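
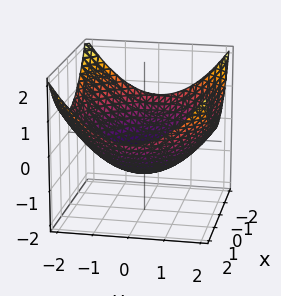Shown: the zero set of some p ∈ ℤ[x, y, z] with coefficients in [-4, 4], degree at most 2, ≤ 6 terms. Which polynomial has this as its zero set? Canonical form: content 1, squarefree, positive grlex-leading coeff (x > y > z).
First, degree: the shape is more complex than any degree-1 surface, so deg p = 2.
Then, symmetries: the surface is invariant under rotation about z: p = q(x² + y², z).
Next, checking where it meets the axes: a circular section at z = 0 has radius between 1 and 2; one z-axis crossing is at z = -1.
Finally, the integer polynomial consistent with all of this is the stated p.

x^2 + y^2 - 3*z - 3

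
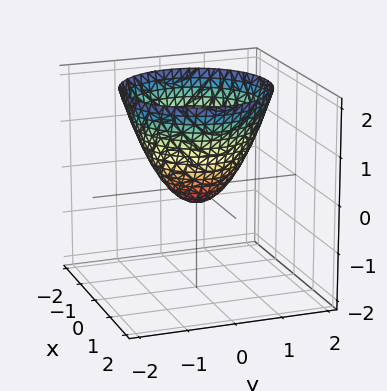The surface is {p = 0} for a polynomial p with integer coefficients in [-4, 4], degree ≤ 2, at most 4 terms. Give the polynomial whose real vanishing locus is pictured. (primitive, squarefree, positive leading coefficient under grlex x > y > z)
(a) The degree is 2 — no degree-1 surface has this shape.
(b) By symmetry, the surface is invariant under rotation about z: p = q(x² + y², z).
(c) Reading off the gridlines: a circular section at z = 2 has radius between 1 and 2.
(d) Fitting integer coefficients to these (and the overall shape) gives p.

3*x^2 + 3*y^2 - 3*z - 1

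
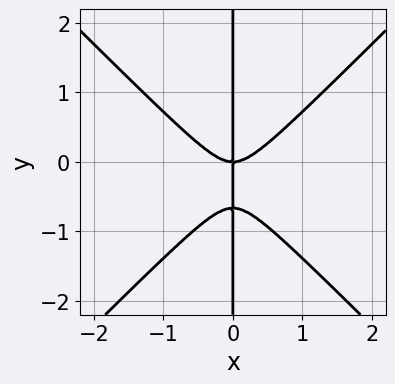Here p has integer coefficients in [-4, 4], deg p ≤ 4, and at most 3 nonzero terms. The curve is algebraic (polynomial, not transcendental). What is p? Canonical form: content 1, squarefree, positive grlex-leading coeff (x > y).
(a) Degree: a generic line meets the curve in up to 3 points, so deg p = 3.
(b) From the visible intercepts: every point of the y-axis in the box is on the curve; it crosses the x-axis at the gridline x = 0.
(c) Fitting integer coefficients to these (and the overall shape) gives p.

3*x^3 - 3*x*y^2 - 2*x*y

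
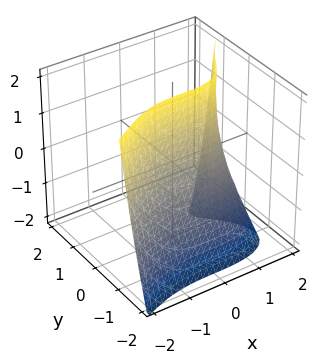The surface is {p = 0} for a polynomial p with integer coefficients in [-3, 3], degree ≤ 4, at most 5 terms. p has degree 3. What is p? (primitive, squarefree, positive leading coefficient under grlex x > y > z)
deg p = 3. A generic line meets the surface in up to 3 points.
Observable constraints: it misses every integer gridline on the z-axis.
Matching integer coefficients to the picture gives p.

x^3 - 3*y^3 + y^2*z - 2*y*z - 2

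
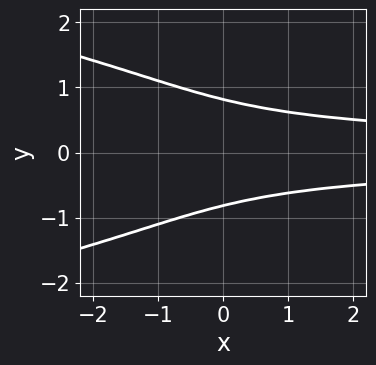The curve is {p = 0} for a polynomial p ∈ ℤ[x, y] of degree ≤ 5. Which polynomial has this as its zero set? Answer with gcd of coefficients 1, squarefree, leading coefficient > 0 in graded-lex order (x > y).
3*y^4 + 3*x*y^2 + y^2 - 2

1. deg p = 4. The shape is more complex than any degree-3 curve.
2. Symmetries: it's symmetric under y → −y, forcing even powers of y.
3. Against the integer gridlines: no x-intercept at any integer in the box.
4. Assembling these constraints gives the stated polynomial.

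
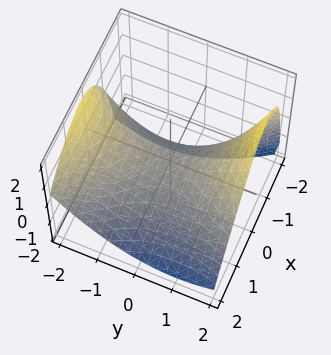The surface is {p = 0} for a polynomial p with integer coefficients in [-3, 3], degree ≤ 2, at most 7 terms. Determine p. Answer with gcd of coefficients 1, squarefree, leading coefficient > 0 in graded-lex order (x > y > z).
2*x^2 + x*y + x*z - y^2 + 3*z

First, degree: a generic line meets the surface in up to 2 points, so deg p = 2.
Next, against the integer gridlines: it meets the z-axis at z = 0 (among the integer gridlines); it meets the x-axis at x = 0 (among the integer gridlines).
Finally, fitting integer coefficients to these (and the overall shape) gives p.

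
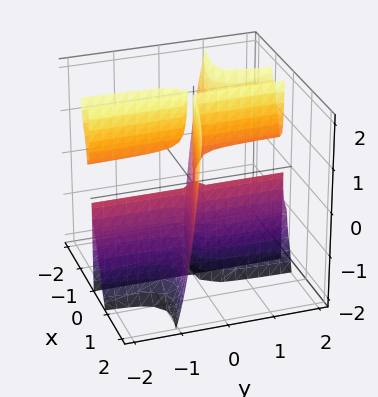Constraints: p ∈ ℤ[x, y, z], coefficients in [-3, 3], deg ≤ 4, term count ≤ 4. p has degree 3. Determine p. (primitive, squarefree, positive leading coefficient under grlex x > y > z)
x^3 + 3*x^2*y + x*y*z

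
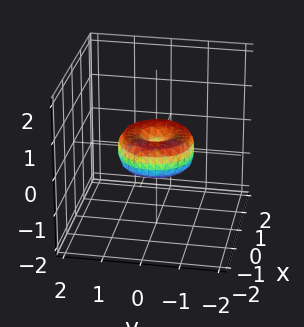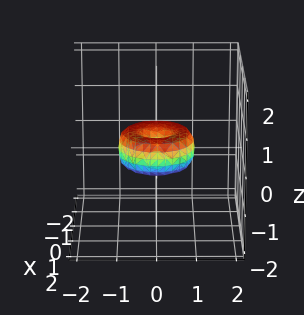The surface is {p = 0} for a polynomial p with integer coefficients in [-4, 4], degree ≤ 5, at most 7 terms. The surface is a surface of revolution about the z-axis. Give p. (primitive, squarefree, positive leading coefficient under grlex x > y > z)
x^4 + 2*x^2*y^2 + y^4 - x^2 - y^2 + z^2

1. The degree is 4 — the shape is more complex than any degree-3 surface.
2. Symmetries: every cross-section ⟂ z is a circle, so x, y appear only via x² + y².
3. From the visible intercepts: it crosses the z-axis at the gridline z = 0; the x-axis gridline crossings are at x ∈ {-1, 0, 1}; the y-axis gridline crossings are at y ∈ {-1, 0, 1}.
4. Fitting integer coefficients to these (and the overall shape) gives p.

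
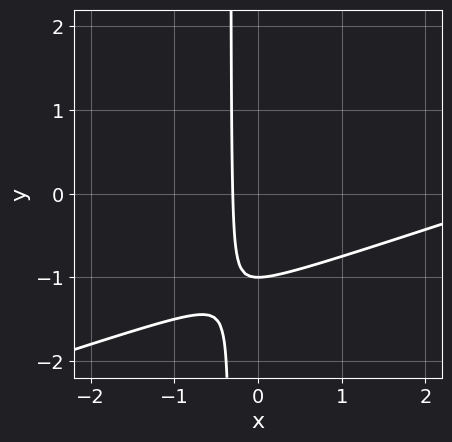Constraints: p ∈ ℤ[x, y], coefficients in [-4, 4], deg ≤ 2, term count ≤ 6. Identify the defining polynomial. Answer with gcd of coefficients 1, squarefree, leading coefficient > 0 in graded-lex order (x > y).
x^2 - 3*x*y - 3*x - y - 1

The degree is 2 — a generic line meets the curve in up to 2 points.
Observable constraints: it crosses the y-axis at the gridline y = -1.
Matching integer coefficients to the picture gives p.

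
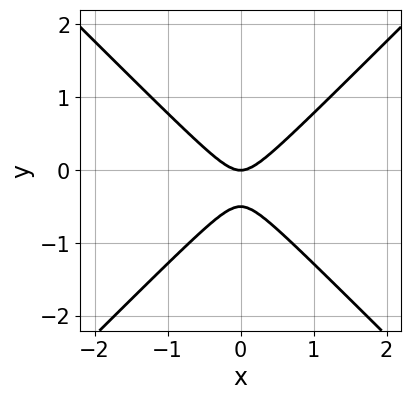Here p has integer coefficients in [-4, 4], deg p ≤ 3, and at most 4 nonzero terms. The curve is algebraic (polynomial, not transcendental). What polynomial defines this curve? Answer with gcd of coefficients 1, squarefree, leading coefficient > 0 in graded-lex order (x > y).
First, degree: the shape is more complex than any degree-1 curve, so deg p = 2.
Next, symmetries: mirror symmetry x ↦ −x ⇒ only even powers of x.
Next, from the visible intercepts: it meets the x-axis at x = 0 (among the integer gridlines); it crosses the y-axis at the gridline y = 0.
Finally, solving for integer coefficients yields p as stated.

2*x^2 - 2*y^2 - y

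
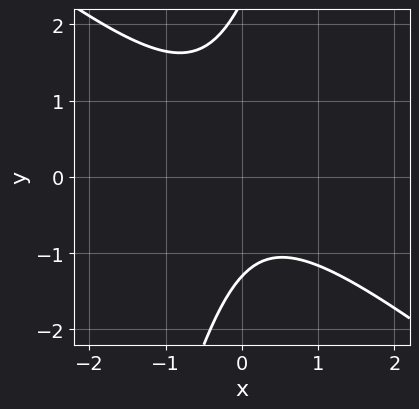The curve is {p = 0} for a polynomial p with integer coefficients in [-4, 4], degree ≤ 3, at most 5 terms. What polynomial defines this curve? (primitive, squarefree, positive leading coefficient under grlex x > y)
3*x^2 + 3*x*y - y^2 + y + 3

First, degree: no degree-1 curve has this shape, so deg p = 2.
Next, checking where it meets the axes: the curve avoids every integer x-axis point in the box.
Finally, assembling these constraints gives the stated polynomial.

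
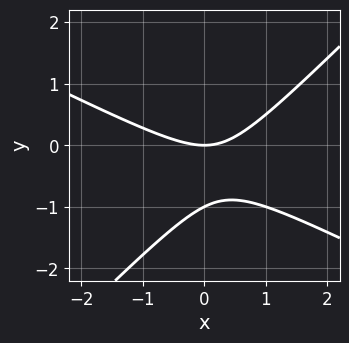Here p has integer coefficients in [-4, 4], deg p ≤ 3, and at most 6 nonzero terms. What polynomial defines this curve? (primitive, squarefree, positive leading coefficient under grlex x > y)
The degree is 2 — a generic line meets the curve in up to 2 points.
Observable constraints: it meets the x-axis at x = 0 (among the integer gridlines); the y-axis gridline crossings are at y ∈ {-1, 0}.
These observations pin down the coefficients.

x^2 + x*y - 2*y^2 - 2*y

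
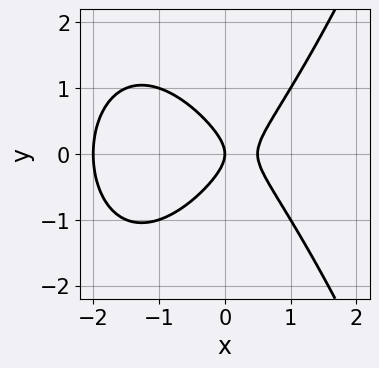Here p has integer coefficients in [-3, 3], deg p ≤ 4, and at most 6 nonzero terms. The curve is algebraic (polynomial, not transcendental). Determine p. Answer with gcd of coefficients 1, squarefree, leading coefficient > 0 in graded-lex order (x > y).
2*x^3 + 3*x^2 - 3*y^2 - 2*x

(a) The degree is 3 — a generic line meets the curve in up to 3 points.
(b) Symmetries: mirror symmetry y ↦ −y ⇒ only even powers of y.
(c) From the axis intercepts and sections: one y-axis crossing is at y = 0; among the integer gridlines, it crosses the x-axis at x ∈ {-2, 0}.
(d) Matching integer coefficients to the picture gives p.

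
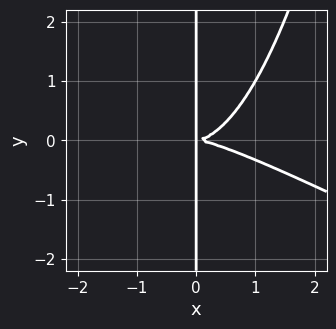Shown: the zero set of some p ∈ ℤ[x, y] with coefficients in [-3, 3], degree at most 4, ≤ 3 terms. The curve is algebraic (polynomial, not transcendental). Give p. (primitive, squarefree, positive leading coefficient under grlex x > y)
(a) deg p = 4.
(b) Against the integer gridlines: the visible y-axis segment lies entirely on the curve.
(c) Fitting integer coefficients to these (and the overall shape) gives p.

x^4 + 2*x^3*y - 3*x*y^2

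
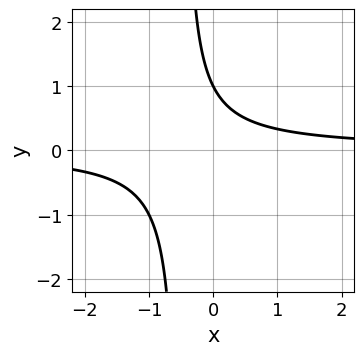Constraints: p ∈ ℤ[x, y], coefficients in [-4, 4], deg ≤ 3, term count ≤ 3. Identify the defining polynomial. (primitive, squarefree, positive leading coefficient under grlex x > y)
(a) The degree is 2 — a generic line meets the curve in up to 2 points.
(b) From the visible intercepts: it crosses the y-axis at the gridline y = 1; it misses every integer gridline on the x-axis.
(c) Putting this together gives p.

2*x*y + y - 1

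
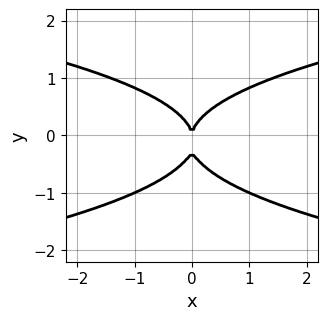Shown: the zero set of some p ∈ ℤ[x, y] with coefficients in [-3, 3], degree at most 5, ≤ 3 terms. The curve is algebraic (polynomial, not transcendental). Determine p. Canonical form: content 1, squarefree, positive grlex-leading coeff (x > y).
1. deg p = 4. A generic line meets the curve in up to 4 points.
2. Symmetries: it's symmetric under x → −x, forcing even powers of x.
3. From the visible intercepts: it crosses the x-axis at the gridline x = 0; one y-axis crossing is at y = 0.
4. Assembling these constraints gives the stated polynomial.

3*y^4 + y^3 - 2*x^2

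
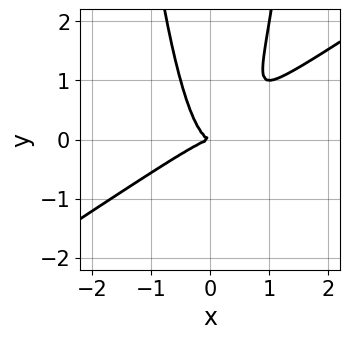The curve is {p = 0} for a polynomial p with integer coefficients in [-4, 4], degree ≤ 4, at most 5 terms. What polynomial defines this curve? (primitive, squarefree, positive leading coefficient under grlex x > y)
2*x^3 - 3*x^2*y + y^2

(a) deg p = 3. No degree-2 curve has this shape.
(b) Reading off the gridlines: it crosses the y-axis at the gridline y = 0; one x-axis crossing is at x = 0.
(c) These observations pin down the coefficients.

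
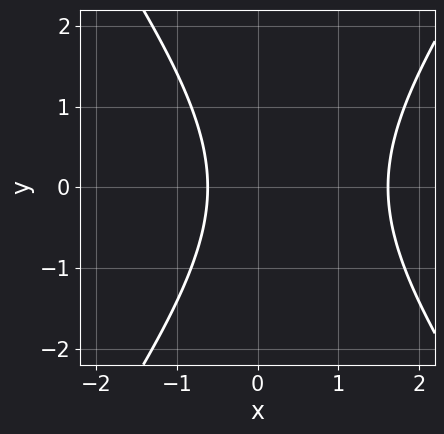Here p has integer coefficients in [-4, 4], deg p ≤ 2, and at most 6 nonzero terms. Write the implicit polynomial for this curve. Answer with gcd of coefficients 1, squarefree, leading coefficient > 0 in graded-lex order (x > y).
2*x^2 - y^2 - 2*x - 2

First, deg p = 2. A generic line meets the curve in up to 2 points.
Next, symmetries: mirror symmetry y ↦ −y ⇒ only even powers of y.
Then, against the integer gridlines: it misses every integer gridline on the y-axis.
Finally, putting this together gives p.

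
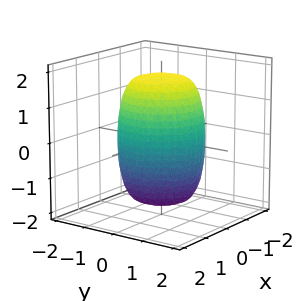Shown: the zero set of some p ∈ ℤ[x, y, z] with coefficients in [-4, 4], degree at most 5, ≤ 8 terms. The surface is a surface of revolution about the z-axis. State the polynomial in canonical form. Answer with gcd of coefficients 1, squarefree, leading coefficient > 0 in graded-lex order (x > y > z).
2*x^4 + 4*x^2*y^2 + 2*y^4 - x^2 - y^2 + z^2 - 3

1. deg p = 4. No degree-3 surface has this shape.
2. Symmetries: rotational symmetry about the z-axis ⇒ p depends on x, y only through x² + y².
3. Reading off the gridlines: a circular section at z = 0 has radius between 1 and 2.
4. These observations pin down the coefficients.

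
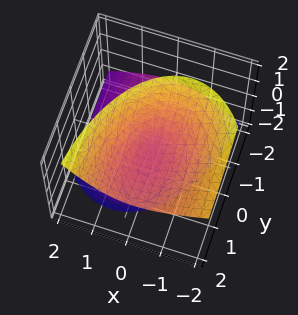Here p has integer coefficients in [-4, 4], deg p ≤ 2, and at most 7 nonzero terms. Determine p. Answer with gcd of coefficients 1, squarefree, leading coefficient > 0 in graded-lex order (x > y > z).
3*x^2 + 2*x*z + y^2 - 3*y*z - 2*z^2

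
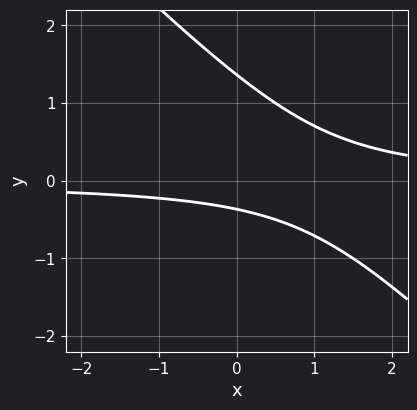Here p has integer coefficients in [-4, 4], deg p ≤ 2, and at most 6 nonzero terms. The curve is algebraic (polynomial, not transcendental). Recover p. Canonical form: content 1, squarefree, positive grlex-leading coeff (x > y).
2*x*y + 2*y^2 - 2*y - 1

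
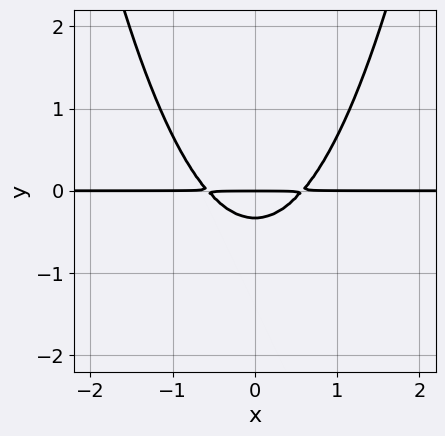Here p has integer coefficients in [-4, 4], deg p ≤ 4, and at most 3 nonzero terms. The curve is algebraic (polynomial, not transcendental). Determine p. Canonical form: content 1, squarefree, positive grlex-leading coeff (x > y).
3*x^2*y - 3*y^2 - y

(a) The degree is 3 — the shape is more complex than any degree-2 curve.
(b) Symmetries: it's symmetric under x → −x, forcing even powers of x.
(c) Against the integer gridlines: the visible x-axis segment lies entirely on the curve; it crosses the y-axis at the gridline y = 0.
(d) Together with the visible shape, these determine p as stated.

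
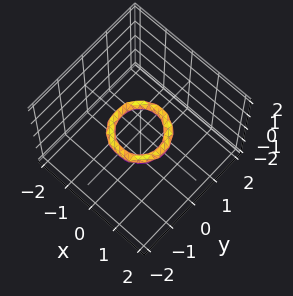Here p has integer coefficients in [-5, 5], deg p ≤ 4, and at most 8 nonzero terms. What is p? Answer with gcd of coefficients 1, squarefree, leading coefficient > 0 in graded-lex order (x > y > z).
2*x^4 + 4*x^2*y^2 + 2*y^4 - 3*x^2 - 3*y^2 + 3*z^2 + 1

Degree: a generic line meets the surface in up to 4 points, so deg p = 4.
Symmetry: every cross-section ⟂ z is a circle, so x, y appear only via x² + y².
Against the integer gridlines: a circular section at z = 0 has radius between 0 and 1; the x-axis gridline crossings are at x ∈ {-1, 1}.
Fitting integer coefficients to these (and the overall shape) gives p. Check: (0, 1, 0) on the y-axis lies on the surface, and p(0, 1, 0) = 0. ✓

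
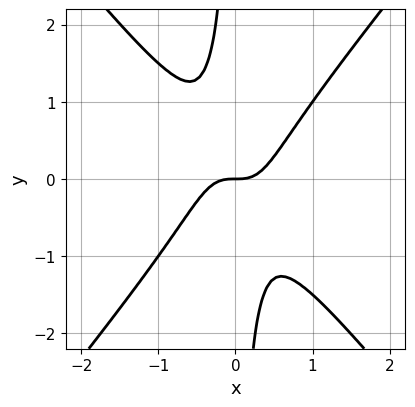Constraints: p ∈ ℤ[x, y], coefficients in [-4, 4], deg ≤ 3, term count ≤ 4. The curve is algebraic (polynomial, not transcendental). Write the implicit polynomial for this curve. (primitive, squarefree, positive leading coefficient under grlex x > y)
3*x^3 - 2*x*y^2 - y

1. deg p = 3. The shape is more complex than any degree-2 curve.
2. From the axis intercepts and sections: one x-axis crossing is at x = 0; it meets the y-axis at y = 0 (among the integer gridlines).
3. Solving for integer coefficients yields p as stated.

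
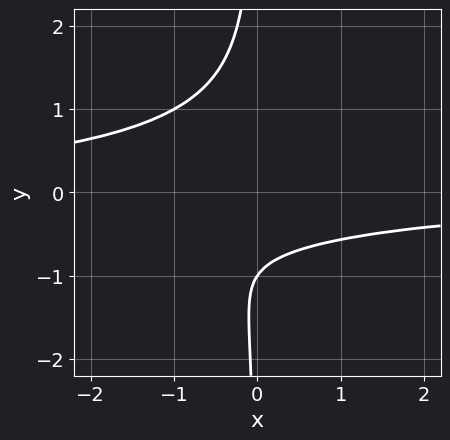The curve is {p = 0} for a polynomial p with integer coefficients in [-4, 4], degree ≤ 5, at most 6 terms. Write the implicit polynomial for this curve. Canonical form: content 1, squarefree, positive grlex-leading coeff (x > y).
x^2*y^2 - 3*x*y^3 - 2*y - 2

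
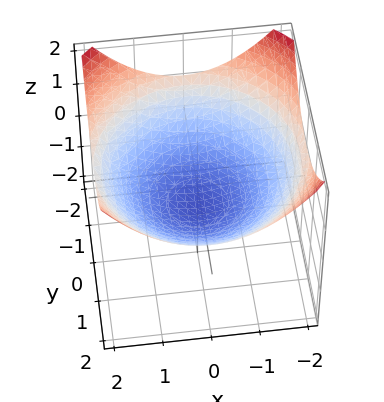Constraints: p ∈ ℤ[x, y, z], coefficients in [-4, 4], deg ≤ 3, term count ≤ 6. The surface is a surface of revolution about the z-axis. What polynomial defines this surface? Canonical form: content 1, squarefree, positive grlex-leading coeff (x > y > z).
(a) The degree is 2 — a generic line meets the surface in up to 2 points.
(b) Symmetries: rotational symmetry about the z-axis ⇒ p depends on x, y only through x² + y².
(c) Against the integer gridlines: a circular section at z = 0 has radius between 1 and 2.
(d) Putting this together gives p.

x^2 + y^2 - 3*z - 2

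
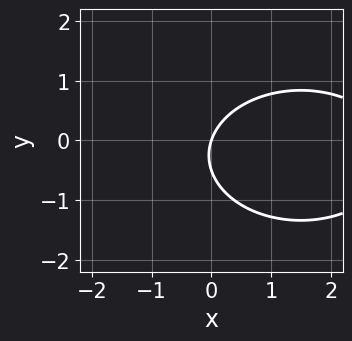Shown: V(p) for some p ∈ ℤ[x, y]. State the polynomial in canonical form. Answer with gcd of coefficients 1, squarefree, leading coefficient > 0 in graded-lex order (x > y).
x^2 + 2*y^2 - 3*x + y

1. deg p = 2. No degree-1 curve has this shape.
2. Against the integer gridlines: it crosses the x-axis at the gridline x = 0; it meets the y-axis at y = 0 (among the integer gridlines).
3. Together with the visible shape, these determine p as stated.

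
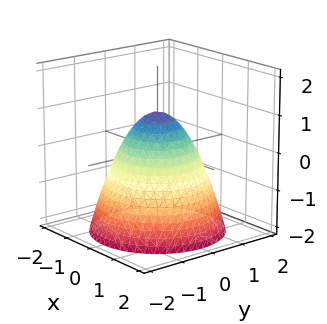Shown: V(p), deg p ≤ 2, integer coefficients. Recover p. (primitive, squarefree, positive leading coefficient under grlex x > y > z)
1. deg p = 2. No degree-1 surface has this shape.
2. Symmetry: the surface is invariant under rotation about z: p = q(x² + y², z).
3. Reading off the gridlines: a circular section at z = -2 has radius between 1 and 2; among the integer gridlines, it crosses the y-axis at y ∈ {-1, 1}; among the integer gridlines, it crosses the x-axis at x ∈ {-1, 1}.
4. Solving for integer coefficients yields p as stated. Check: (0, 0, 1) on the z-axis lies on the surface, and p(0, 0, 1) = 0. ✓

x^2 + y^2 + z - 1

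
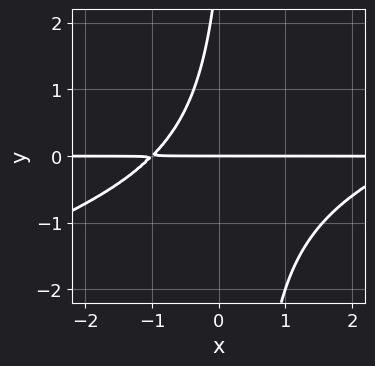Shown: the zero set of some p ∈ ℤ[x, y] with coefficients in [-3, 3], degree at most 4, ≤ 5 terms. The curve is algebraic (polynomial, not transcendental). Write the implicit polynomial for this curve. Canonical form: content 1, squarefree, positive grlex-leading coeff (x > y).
The degree is 3 — no degree-2 curve has this shape.
Reading off the gridlines: it meets the y-axis at y = 0 (among the integer gridlines); every point of the x-axis in the box is on the curve.
These observations pin down the coefficients.

x^2*y - 3*x*y^2 - 2*x*y + y^2 - 3*y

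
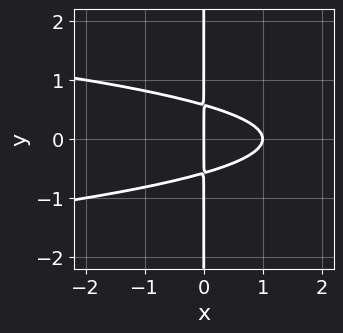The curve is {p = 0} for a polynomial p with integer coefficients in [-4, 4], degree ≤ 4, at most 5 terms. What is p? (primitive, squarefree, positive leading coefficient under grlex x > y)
3*x*y^2 + x^2 - x

1. The degree is 3 — a generic line meets the curve in up to 3 points.
2. Symmetries: the y ↦ −y reflection is a symmetry, so y appears only in even powers.
3. Against the integer gridlines: the visible y-axis segment lies entirely on the curve; the x-axis gridline crossings are at x ∈ {0, 1}.
4. Putting this together gives p.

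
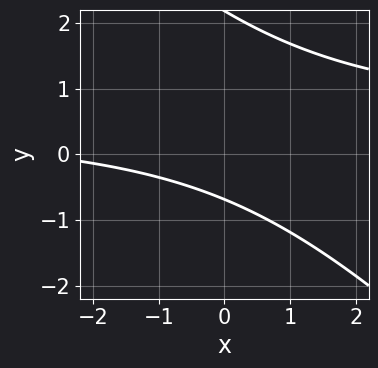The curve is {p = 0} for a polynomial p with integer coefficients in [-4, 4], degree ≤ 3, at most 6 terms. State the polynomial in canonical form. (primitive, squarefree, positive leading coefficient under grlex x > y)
2*x*y + 2*y^2 - x - 3*y - 3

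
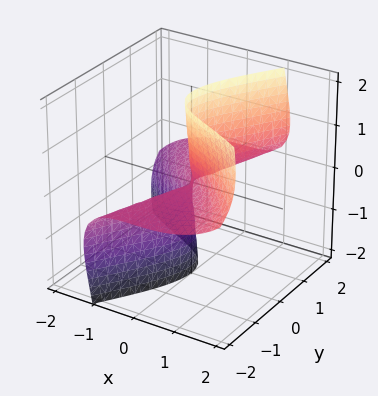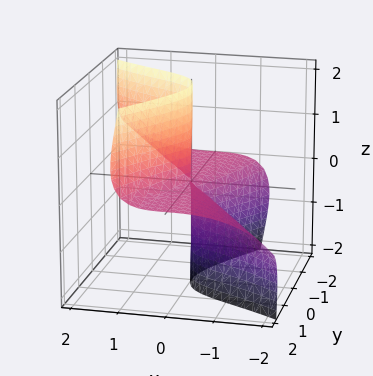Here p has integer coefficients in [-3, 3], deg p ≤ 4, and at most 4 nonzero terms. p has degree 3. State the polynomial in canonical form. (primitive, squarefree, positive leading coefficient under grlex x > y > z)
x^3 + 2*x*y*z + 2*x*z^2 - 2*y^2*z

(a) Degree: no degree-2 surface has this shape, so deg p = 3.
(b) From the axis intercepts and sections: the visible y-axis segment lies entirely on the surface; it meets the x-axis at x = 0 (among the integer gridlines); the visible z-axis segment lies entirely on the surface.
(c) Assembling these constraints gives the stated polynomial.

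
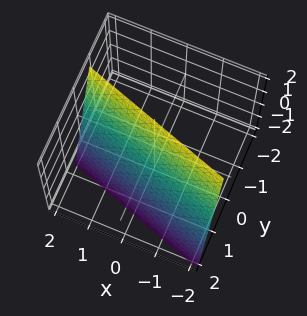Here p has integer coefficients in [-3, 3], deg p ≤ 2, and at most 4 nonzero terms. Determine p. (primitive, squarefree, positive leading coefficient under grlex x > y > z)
x + 3*y + z - 2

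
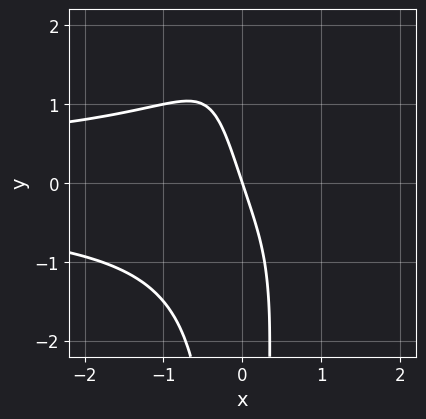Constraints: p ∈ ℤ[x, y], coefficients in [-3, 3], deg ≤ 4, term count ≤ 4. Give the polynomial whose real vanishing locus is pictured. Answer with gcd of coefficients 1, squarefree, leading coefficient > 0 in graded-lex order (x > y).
First, deg p = 4. No degree-3 curve has this shape.
Then, from the visible intercepts: it meets the x-axis at x = 0 (among the integer gridlines); it meets the y-axis at y = 0 (among the integer gridlines).
Finally, putting this together gives p.

2*x^2*y^2 + 3*x + y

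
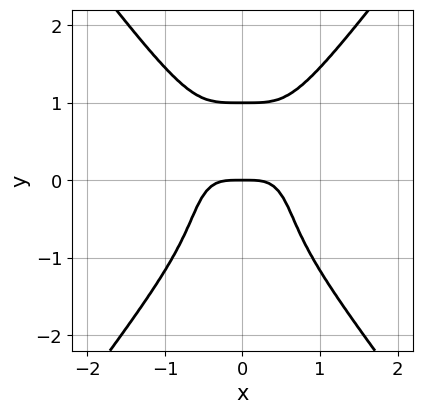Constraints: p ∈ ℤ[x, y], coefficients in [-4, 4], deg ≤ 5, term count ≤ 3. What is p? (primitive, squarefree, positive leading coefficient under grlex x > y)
(a) The degree is 4 — no degree-3 curve has this shape.
(b) Symmetries: mirror symmetry x ↦ −x ⇒ only even powers of x.
(c) From the axis intercepts and sections: it crosses the x-axis at the gridline x = 0; the y-axis gridline crossings are at y ∈ {0, 1}.
(d) Fitting integer coefficients to these (and the overall shape) gives p.

3*x^4 - y^4 + y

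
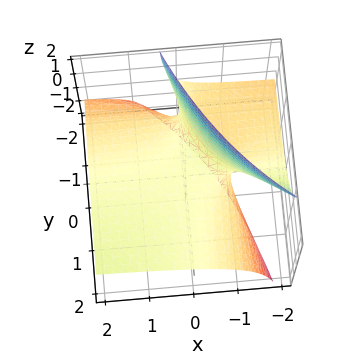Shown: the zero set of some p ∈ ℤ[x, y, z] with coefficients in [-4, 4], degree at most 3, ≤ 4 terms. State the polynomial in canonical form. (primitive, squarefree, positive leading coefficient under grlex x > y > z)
(a) deg p = 2. The shape is more complex than any degree-1 surface.
(b) From the axis intercepts and sections: every point of the y-axis in the box is on the surface; it meets the z-axis at z = 0 (among the integer gridlines); the visible x-axis segment lies entirely on the surface.
(c) Solving for integer coefficients yields p as stated.

x*y - 3*x*z - 2*y*z - 3*z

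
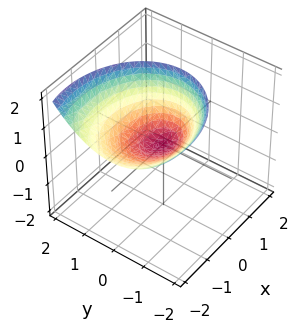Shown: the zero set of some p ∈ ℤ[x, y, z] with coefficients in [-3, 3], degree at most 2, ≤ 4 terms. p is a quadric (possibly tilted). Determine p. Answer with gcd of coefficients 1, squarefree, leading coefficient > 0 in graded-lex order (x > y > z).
2*x^2 + 3*x*z + 3*y^2 - 3*z

(a) Degree: no degree-1 surface has this shape, so deg p = 2.
(b) Against the integer gridlines: it crosses the x-axis at the gridline x = 0; one z-axis crossing is at z = 0; one y-axis crossing is at y = 0.
(c) Matching integer coefficients to the picture gives p.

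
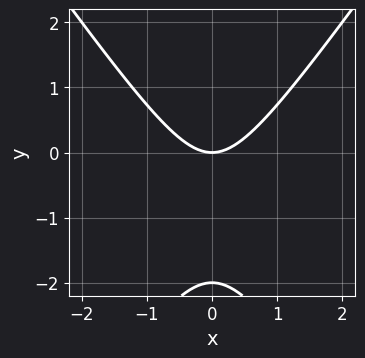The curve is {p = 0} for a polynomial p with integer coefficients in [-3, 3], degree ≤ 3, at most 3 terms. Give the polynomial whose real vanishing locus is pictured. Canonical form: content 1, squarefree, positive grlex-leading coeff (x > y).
2*x^2 - y^2 - 2*y

(a) The degree is 2 — the shape is more complex than any degree-1 curve.
(b) Symmetries: mirror symmetry x ↦ −x ⇒ only even powers of x.
(c) Observable constraints: it meets the x-axis at x = 0 (among the integer gridlines); the y-axis gridline crossings are at y ∈ {-2, 0}.
(d) Together with the visible shape, these determine p as stated.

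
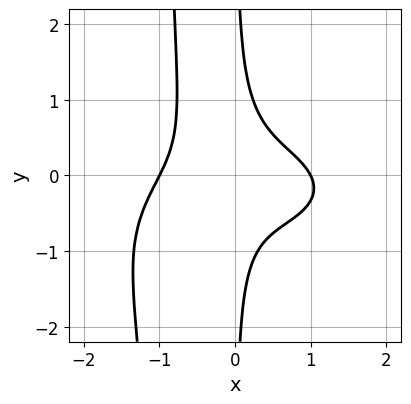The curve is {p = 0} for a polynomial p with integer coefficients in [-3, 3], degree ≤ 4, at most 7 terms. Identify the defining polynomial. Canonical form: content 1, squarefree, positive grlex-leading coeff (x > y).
First, degree: no degree-3 curve has this shape, so deg p = 4.
Next, checking where it meets the axes: the x-axis gridline crossings are at x ∈ {-1, 1}; no y-intercept at any integer in the box.
Finally, together with the visible shape, these determine p as stated.

x^4 + 3*x^2*y^2 + 2*x^2*y + 3*x*y^2 - 1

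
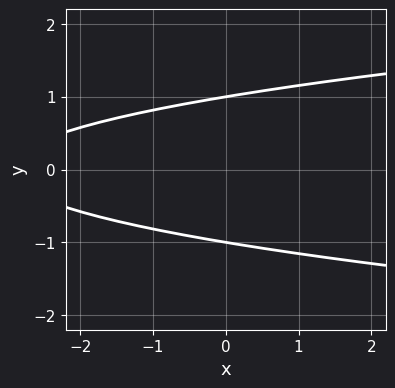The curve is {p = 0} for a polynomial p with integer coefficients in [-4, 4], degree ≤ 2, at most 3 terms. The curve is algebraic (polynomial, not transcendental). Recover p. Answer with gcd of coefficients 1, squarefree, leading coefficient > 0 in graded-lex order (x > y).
3*y^2 - x - 3

(a) The degree is 2 — a generic line meets the curve in up to 2 points.
(b) Symmetries: mirror symmetry y ↦ −y ⇒ only even powers of y.
(c) Against the integer gridlines: among the integer gridlines, it crosses the y-axis at y ∈ {-1, 1}; no x-intercept at any integer in the box.
(d) Solving for integer coefficients yields p as stated.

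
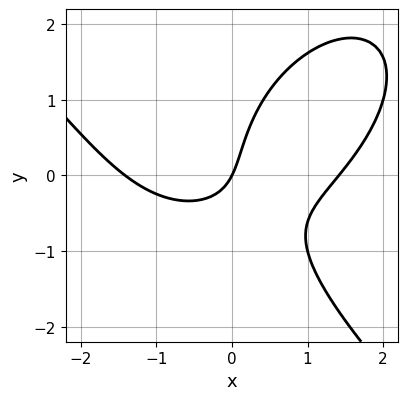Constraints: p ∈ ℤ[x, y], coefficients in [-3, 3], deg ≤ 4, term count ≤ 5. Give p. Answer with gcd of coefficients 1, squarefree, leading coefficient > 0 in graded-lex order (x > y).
x^3 + y^3 - 3*x*y - 2*x + y

The degree is 3 — a generic line meets the curve in up to 3 points.
From the visible intercepts: it crosses the y-axis at the gridline y = 0; one x-axis crossing is at x = 0.
Together with the visible shape, these determine p as stated.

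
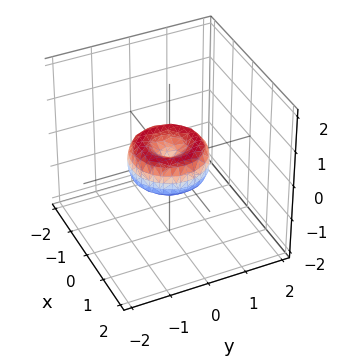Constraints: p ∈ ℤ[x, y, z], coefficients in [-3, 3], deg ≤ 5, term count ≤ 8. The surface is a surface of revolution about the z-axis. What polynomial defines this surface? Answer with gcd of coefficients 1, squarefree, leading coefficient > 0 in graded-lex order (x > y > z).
x^4 + 2*x^2*y^2 + y^4 - x^2 - y^2 + z^2

1. deg p = 4.
2. Symmetries: rotational symmetry about the z-axis ⇒ p depends on x, y only through x² + y².
3. Checking where it meets the axes: the y-axis gridline crossings are at y ∈ {-1, 0, 1}; among the integer gridlines, it crosses the x-axis at x ∈ {-1, 0, 1}; one z-axis crossing is at z = 0.
4. Assembling these constraints gives the stated polynomial.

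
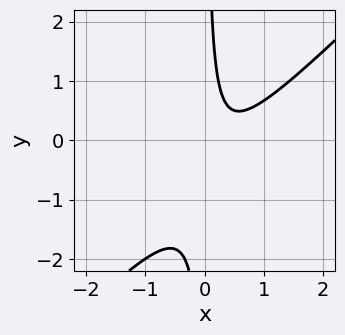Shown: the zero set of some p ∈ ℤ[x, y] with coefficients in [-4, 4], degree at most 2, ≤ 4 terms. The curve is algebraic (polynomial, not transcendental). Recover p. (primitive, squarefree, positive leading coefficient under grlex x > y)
3*x^2 - 3*x*y - 2*x + 1

Degree: the shape is more complex than any degree-1 curve, so deg p = 2.
From the axis intercepts and sections: it misses every integer gridline on the x-axis; it misses every integer gridline on the y-axis.
Together with the visible shape, these determine p as stated.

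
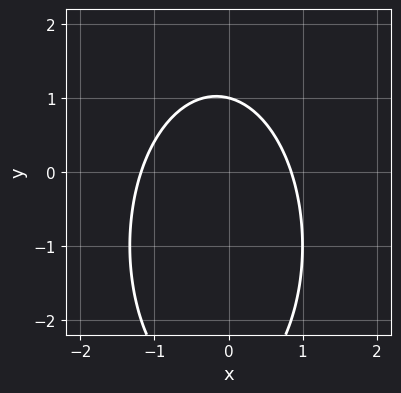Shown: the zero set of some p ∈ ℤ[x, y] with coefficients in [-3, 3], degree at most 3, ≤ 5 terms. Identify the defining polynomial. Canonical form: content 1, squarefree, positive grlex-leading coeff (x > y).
3*x^2 + y^2 + x + 2*y - 3

Degree: a generic line meets the curve in up to 2 points, so deg p = 2.
Observable constraints: it crosses the y-axis at the gridline y = 1.
The integer polynomial consistent with all of this is the stated p.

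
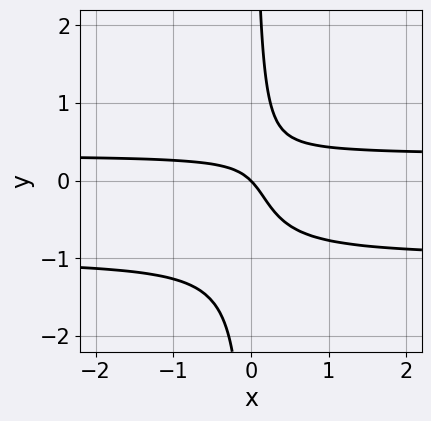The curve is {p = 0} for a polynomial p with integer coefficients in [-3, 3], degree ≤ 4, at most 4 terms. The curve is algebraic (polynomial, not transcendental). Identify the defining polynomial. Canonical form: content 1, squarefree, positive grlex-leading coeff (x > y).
3*x*y^2 + 2*x*y - x - y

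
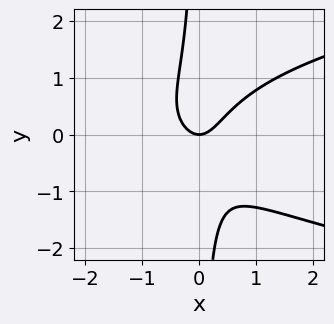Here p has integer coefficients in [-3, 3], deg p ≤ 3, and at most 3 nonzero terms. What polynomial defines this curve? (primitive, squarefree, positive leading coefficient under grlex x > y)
2*x*y^2 - 2*x^2 + y

The degree is 3 — the shape is more complex than any degree-2 curve.
Observable constraints: it crosses the x-axis at the gridline x = 0; it meets the y-axis at y = 0 (among the integer gridlines).
Assembling these constraints gives the stated polynomial.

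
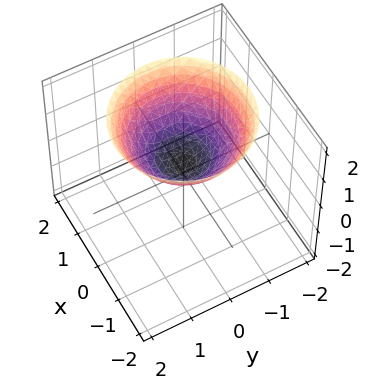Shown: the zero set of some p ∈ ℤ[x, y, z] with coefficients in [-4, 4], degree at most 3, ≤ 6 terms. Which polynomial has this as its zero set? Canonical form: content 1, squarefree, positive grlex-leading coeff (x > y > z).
The degree is 2 — a generic line meets the surface in up to 2 points.
Symmetries: rotational symmetry about the z-axis ⇒ p depends on x, y only through x² + y².
From the axis intercepts and sections: the surface avoids every integer x-axis point in the box; a circular section at z = 1 has radius exactly 1; the surface avoids every integer y-axis point in the box.
Together with the visible shape, these determine p as stated.

2*x^2 + 2*y^2 - 3*z + 1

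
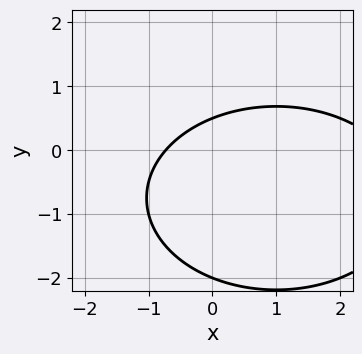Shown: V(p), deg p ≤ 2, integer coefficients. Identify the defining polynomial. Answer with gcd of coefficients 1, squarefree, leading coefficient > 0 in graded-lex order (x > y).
First, deg p = 2. No degree-1 curve has this shape.
Next, from the axis intercepts and sections: it crosses the y-axis at the gridline y = -2.
Finally, putting this together gives p.

x^2 + 2*y^2 - 2*x + 3*y - 2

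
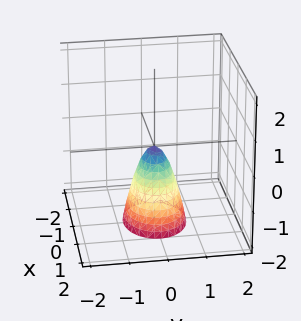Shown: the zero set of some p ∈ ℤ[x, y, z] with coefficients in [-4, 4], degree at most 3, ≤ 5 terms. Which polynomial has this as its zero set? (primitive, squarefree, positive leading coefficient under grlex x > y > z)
1. Degree: a single bowl opening along one axis; a quadric, so deg p = 2.
2. Symmetries: it's symmetric under y → −y, forcing even powers of y; mirror symmetry x ↦ −x ⇒ only even powers of x.
3. Against the integer gridlines: one z-axis crossing is at z = 0; one x-axis crossing is at x = 0.
4. These observations pin down the coefficients.

2*x^2 + 3*y^2 + z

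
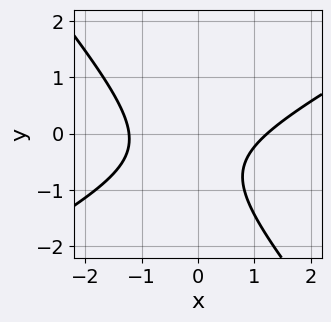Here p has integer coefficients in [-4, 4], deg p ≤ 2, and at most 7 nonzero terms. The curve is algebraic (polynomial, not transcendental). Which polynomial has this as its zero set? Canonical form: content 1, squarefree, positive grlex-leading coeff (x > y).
2*x^2 - 2*x*y - 3*y^2 - 3*y - 3

(a) The degree is 2 — no degree-1 curve has this shape.
(b) From the axis intercepts and sections: no y-intercept at any integer in the box.
(c) Solving for integer coefficients yields p as stated.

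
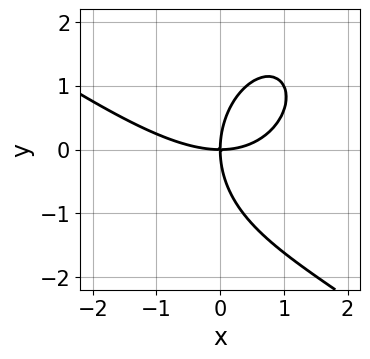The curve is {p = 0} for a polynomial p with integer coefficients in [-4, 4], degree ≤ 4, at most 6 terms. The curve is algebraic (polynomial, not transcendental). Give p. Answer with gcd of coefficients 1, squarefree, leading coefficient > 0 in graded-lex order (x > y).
(a) The degree is 3 — no degree-2 curve has this shape.
(b) Observable constraints: it meets the x-axis at x = 0 (among the integer gridlines); it crosses the y-axis at the gridline y = 0.
(c) These observations pin down the coefficients.

x^3 + x^2*y + y^3 - 3*x*y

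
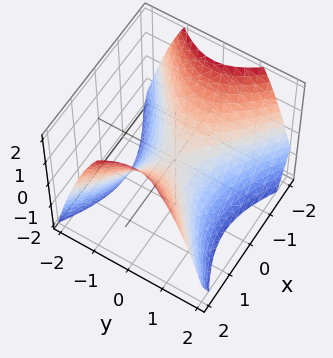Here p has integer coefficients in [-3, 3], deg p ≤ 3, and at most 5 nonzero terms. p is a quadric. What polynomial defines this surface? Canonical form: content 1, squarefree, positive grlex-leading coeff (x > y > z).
1. deg p = 2. A hyperbolic paraboloid; a quadric.
2. Symmetries: the y ↦ −y reflection is a symmetry, so y appears only in even powers; mirror symmetry x ↦ −x ⇒ only even powers of x.
3. From the visible intercepts: it meets the z-axis at z = 0 (among the integer gridlines); it crosses the y-axis at the gridline y = 0; it meets the x-axis at x = 0 (among the integer gridlines).
4. Assembling these constraints gives the stated polynomial.

2*x^2 - 3*y^2 - 3*z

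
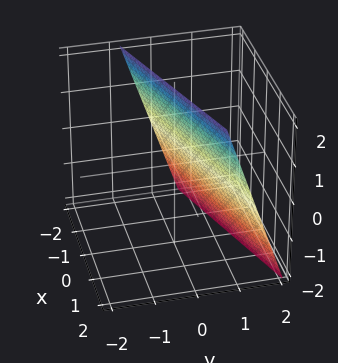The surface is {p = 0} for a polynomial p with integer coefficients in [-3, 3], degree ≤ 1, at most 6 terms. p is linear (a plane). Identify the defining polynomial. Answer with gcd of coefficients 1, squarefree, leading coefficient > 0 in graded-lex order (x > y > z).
deg p = 1. The surface is flat (a plane).
Observable constraints: one x-axis crossing is at x = -2; it meets the z-axis at z = 2 (among the integer gridlines).
Together with the visible shape, these determine p as stated.

x - 3*y - z + 2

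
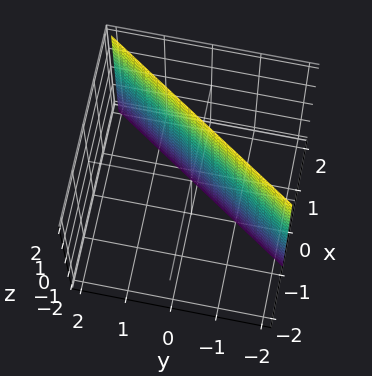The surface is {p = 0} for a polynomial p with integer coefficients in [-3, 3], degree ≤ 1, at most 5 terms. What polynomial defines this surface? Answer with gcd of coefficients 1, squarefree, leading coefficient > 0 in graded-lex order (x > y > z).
(a) deg p = 1. Every cross-section is a straight line — this is a plane.
(b) Reading off the gridlines: it meets the y-axis at y = -1 (among the integer gridlines); the surface avoids every integer z-axis point in the box.
(c) Fitting integer coefficients to these (and the overall shape) gives p.

3*x - 2*y - 2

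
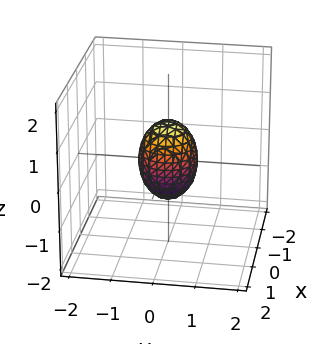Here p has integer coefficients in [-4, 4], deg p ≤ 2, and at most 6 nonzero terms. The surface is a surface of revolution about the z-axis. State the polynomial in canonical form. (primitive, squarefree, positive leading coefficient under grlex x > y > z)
1. Degree: a generic line meets the surface in up to 2 points, so deg p = 2.
2. By symmetry, every cross-section ⟂ z is a circle, so x, y appear only via x² + y².
3. Checking where it meets the axes: among the integer gridlines, it crosses the z-axis at z ∈ {-1, 1}; a circular section at z = 0 has radius between 0 and 1.
4. Matching integer coefficients to the picture gives p.

2*x^2 + 2*y^2 + z^2 - 1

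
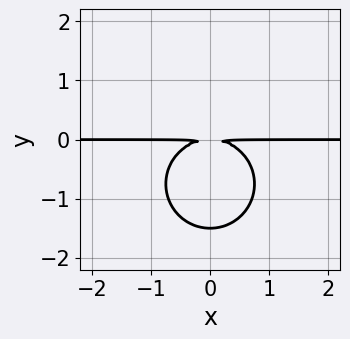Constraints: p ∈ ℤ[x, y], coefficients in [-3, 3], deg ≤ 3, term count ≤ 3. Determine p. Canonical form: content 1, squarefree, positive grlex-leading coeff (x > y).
2*x^2*y + 2*y^3 + 3*y^2

The degree is 3 — a generic line meets the curve in up to 3 points.
Symmetries: mirror symmetry x ↦ −x ⇒ only even powers of x.
Observable constraints: the visible x-axis segment lies entirely on the curve.
Matching integer coefficients to the picture gives p.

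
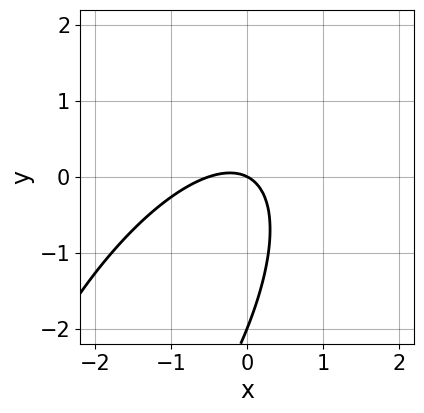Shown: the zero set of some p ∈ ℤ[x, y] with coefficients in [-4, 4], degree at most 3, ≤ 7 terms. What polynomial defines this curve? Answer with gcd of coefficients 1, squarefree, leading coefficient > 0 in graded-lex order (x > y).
First, the degree is 2 — a generic line meets the curve in up to 2 points.
Next, checking where it meets the axes: it meets the x-axis at x = 0 (among the integer gridlines); among the integer gridlines, it crosses the y-axis at y ∈ {-2, 0}.
Finally, putting this together gives p.

2*x^2 - 2*x*y + y^2 + x + 2*y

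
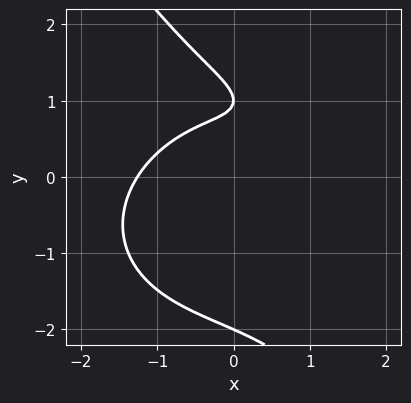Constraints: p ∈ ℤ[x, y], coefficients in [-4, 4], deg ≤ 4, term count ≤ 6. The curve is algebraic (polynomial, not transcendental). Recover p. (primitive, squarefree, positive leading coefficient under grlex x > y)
First, deg p = 3. A generic line meets the curve in up to 3 points.
Then, from the visible intercepts: the y-axis gridline crossings are at y ∈ {-2, 1}.
Finally, matching integer coefficients to the picture gives p.

x^3 + x*y^2 + y^3 - 3*y + 2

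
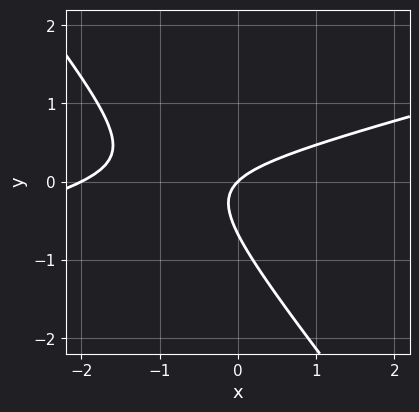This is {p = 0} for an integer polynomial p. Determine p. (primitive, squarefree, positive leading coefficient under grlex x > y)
First, degree: no degree-1 curve has this shape, so deg p = 2.
Next, reading off the gridlines: it meets the y-axis at y = 0 (among the integer gridlines); among the integer gridlines, it crosses the x-axis at x ∈ {-2, 0}.
Finally, putting this together gives p.

x^2 - 3*x*y - 3*y^2 + 2*x - 2*y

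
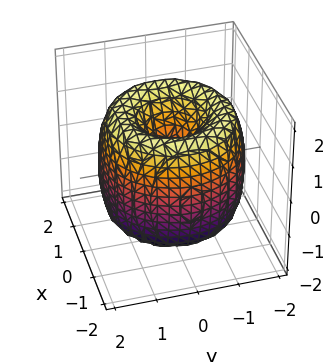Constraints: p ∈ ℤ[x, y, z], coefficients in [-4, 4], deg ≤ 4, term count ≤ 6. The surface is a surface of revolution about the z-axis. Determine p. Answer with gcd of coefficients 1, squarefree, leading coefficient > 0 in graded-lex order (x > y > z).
x^4 + 2*x^2*y^2 + y^4 - 3*x^2 - 3*y^2 + z^2

Degree: no degree-3 surface has this shape, so deg p = 4.
Symmetry: every cross-section ⟂ z is a circle, so x, y appear only via x² + y².
Checking where it meets the axes: it meets the z-axis at z = 0 (among the integer gridlines); it crosses the x-axis at the gridline x = 0; a circular section at z = 0 has radius between 1 and 2.
These observations pin down the coefficients.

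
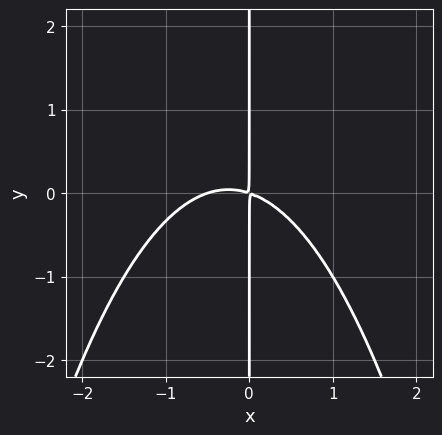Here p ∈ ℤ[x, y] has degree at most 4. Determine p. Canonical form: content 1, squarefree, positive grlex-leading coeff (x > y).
2*x^3 + x^2 + 3*x*y

(a) deg p = 3. No degree-2 curve has this shape.
(b) Checking where it meets the axes: the visible y-axis segment lies entirely on the curve.
(c) The integer polynomial consistent with all of this is the stated p.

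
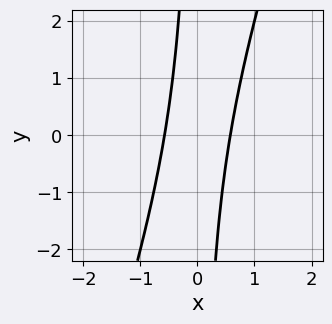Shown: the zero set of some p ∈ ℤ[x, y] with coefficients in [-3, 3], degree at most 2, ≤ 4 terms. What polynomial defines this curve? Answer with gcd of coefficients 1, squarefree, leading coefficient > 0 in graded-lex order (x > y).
3*x^2 - x*y - 1

The degree is 2 — no degree-1 curve has this shape.
From the axis intercepts and sections: it misses every integer gridline on the y-axis.
The integer polynomial consistent with all of this is the stated p.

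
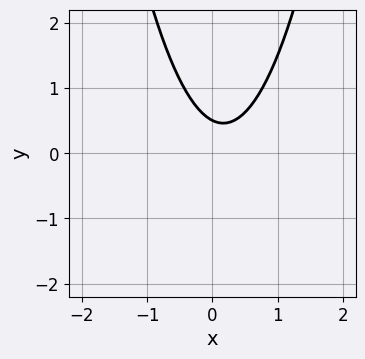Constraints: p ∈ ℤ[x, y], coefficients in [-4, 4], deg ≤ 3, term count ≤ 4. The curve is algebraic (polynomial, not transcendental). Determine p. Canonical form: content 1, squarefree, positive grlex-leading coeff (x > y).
First, the degree is 2 — no degree-1 curve has this shape.
Then, against the integer gridlines: the curve avoids every integer x-axis point in the box.
Finally, solving for integer coefficients yields p as stated.

3*x^2 - x - 2*y + 1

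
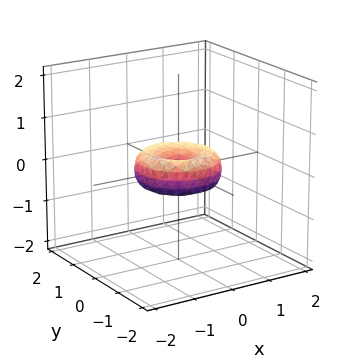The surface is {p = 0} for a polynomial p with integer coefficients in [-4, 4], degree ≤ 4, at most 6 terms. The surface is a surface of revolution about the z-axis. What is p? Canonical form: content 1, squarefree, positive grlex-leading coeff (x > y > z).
2*x^4 + 4*x^2*y^2 + 2*y^4 - 2*x^2 - 2*y^2 + 3*z^2

Degree: a generic line meets the surface in up to 4 points, so deg p = 4.
Symmetries: rotational symmetry about the z-axis ⇒ p depends on x, y only through x² + y².
From the visible intercepts: among the integer gridlines, it crosses the y-axis at y ∈ {-1, 0, 1}; the x-axis gridline crossings are at x ∈ {-1, 0, 1}; it meets the z-axis at z = 0 (among the integer gridlines); a circular section at z = 0 has radius exactly 1.
Putting this together gives p.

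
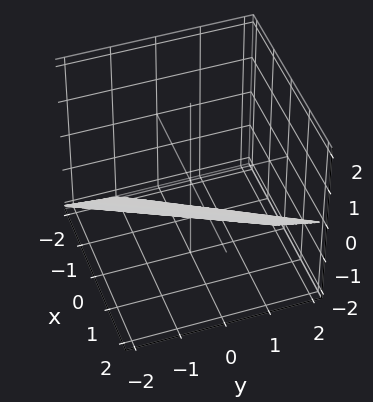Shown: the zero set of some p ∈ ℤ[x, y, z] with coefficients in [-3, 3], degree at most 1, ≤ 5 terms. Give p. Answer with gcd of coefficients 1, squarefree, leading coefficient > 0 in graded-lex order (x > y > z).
2*x - y - 2*z - 2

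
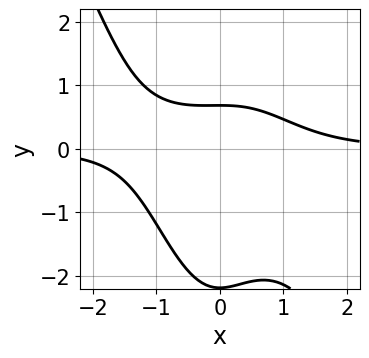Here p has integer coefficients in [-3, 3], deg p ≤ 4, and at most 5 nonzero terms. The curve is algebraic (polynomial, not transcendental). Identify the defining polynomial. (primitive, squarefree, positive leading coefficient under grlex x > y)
1. Degree: no degree-3 curve has this shape, so deg p = 4.
2. Checking where it meets the axes: no x-intercept at any integer in the box.
3. Matching integer coefficients to the picture gives p.

2*x^3*y + x^2*y^2 + 2*y^2 + 3*y - 3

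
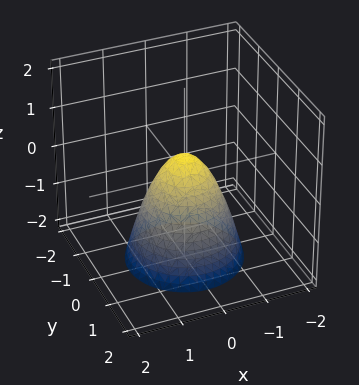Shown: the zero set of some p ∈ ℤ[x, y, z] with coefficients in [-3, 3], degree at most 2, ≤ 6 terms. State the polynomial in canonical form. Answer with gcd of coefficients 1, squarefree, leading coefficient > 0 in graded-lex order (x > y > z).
3*x^2 + 3*y^2 + 2*z - 1

deg p = 2.
Symmetries: rotational symmetry about the z-axis ⇒ p depends on x, y only through x² + y².
From the axis intercepts and sections: a circular section at z = 0 has radius between 0 and 1.
Putting this together gives p.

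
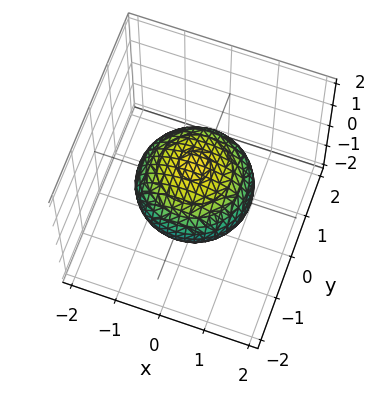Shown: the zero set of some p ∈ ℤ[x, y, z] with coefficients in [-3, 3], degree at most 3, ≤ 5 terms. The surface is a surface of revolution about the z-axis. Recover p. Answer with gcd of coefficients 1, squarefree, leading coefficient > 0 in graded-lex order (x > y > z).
2*x^2 + 2*y^2 + 3*z^2 - 3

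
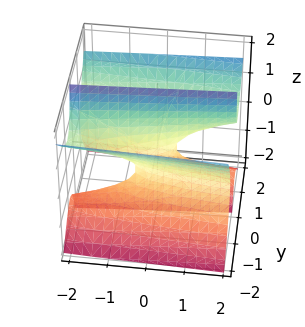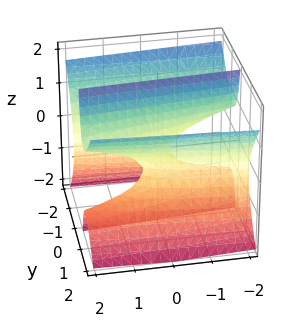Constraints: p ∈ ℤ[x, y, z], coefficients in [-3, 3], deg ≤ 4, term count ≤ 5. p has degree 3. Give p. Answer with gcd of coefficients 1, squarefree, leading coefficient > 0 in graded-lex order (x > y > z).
1. Degree: a generic line meets the surface in up to 3 points, so deg p = 3.
2. Observable constraints: every point of the z-axis in the box is on the surface; one x-axis crossing is at x = 0; it meets the y-axis at y = 0 (among the integer gridlines).
3. The integer polynomial consistent with all of this is the stated p.

3*y^3 - 3*y*z^2 - 2*y*z + x - 2*y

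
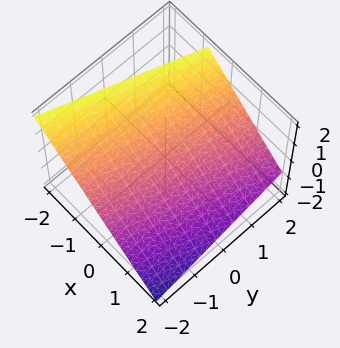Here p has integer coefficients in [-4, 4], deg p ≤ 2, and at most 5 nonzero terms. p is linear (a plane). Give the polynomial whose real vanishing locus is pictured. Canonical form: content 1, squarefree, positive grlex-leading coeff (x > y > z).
The degree is 1 — the surface is flat (a plane).
Checking where it meets the axes: it crosses the y-axis at the gridline y = -2.
These observations pin down the coefficients.

3*x - y + 3*z - 2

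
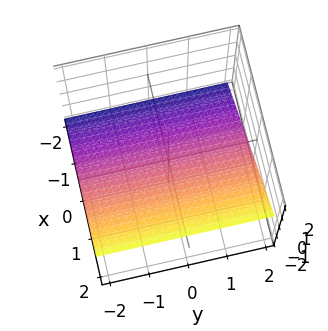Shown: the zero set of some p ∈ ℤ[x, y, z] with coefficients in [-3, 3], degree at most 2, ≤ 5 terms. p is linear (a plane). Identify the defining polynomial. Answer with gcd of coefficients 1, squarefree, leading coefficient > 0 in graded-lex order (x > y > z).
1. deg p = 1.
2. Against the integer gridlines: it misses every integer gridline on the y-axis; it crosses the x-axis at the gridline x = 1.
3. These observations pin down the coefficients.

2*x - 3*z - 2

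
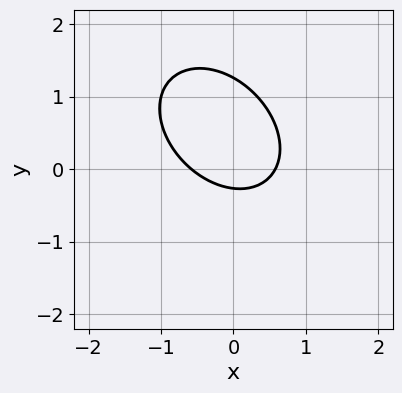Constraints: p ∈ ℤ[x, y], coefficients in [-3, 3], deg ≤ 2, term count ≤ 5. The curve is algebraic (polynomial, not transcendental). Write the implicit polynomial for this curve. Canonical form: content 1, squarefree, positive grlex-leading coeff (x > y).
1. The degree is 2 — no degree-1 curve has this shape.
2. The integer polynomial consistent with all of this is the stated p.

3*x^2 + 2*x*y + 3*y^2 - 3*y - 1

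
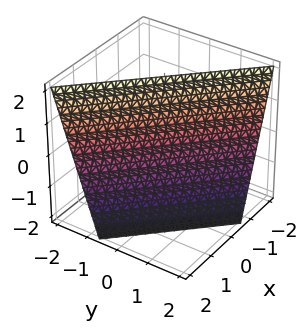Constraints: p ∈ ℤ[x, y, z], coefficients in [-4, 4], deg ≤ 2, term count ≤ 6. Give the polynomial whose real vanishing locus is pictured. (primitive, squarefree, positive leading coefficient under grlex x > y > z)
First, degree: the surface is flat (a plane), so deg p = 1.
Then, from the visible intercepts: one z-axis crossing is at z = 2.
Finally, these observations pin down the coefficients.

3*x + 3*y + z - 2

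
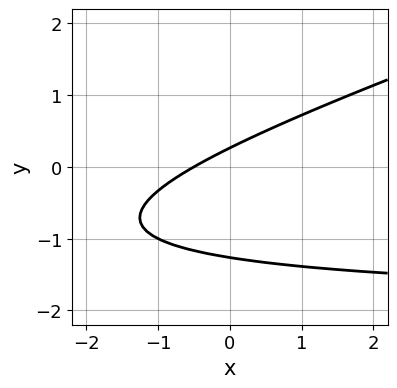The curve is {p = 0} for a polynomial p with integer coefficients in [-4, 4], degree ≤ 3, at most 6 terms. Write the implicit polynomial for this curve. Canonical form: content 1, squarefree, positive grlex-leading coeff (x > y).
x*y - 3*y^2 + 2*x - 3*y + 1

(a) deg p = 2. The shape is more complex than any degree-1 curve.
(b) Putting this together gives p.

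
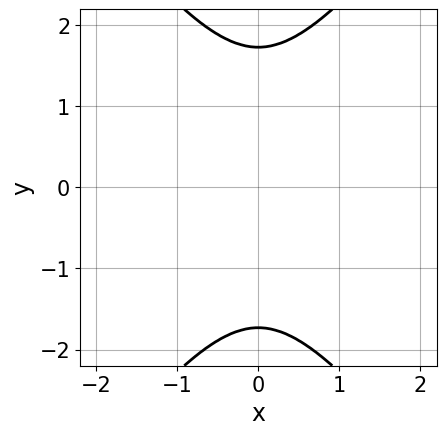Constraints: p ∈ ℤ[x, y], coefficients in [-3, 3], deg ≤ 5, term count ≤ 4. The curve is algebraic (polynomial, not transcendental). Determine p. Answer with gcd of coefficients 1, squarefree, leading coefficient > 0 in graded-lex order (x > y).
2*x^2*y^2 - y^4 + x^2 + 3*y^2

First, the degree is 4 — no degree-3 curve has this shape.
Then, symmetries: mirror symmetry y ↦ −y ⇒ only even powers of y; it's symmetric under x → −x, forcing even powers of x.
Finally, fitting integer coefficients to these (and the overall shape) gives p.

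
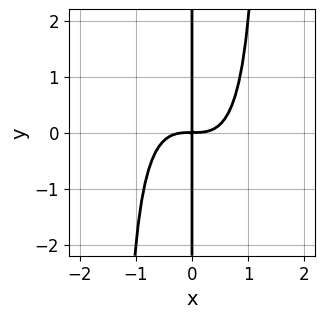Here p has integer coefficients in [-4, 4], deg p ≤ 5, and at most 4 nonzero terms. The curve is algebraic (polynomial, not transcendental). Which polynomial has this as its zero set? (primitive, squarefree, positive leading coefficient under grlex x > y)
2*x^4 + x^3*y - 2*x*y

Degree: a generic line meets the curve in up to 4 points, so deg p = 4.
From the axis intercepts and sections: every point of the y-axis in the box is on the curve.
Solving for integer coefficients yields p as stated.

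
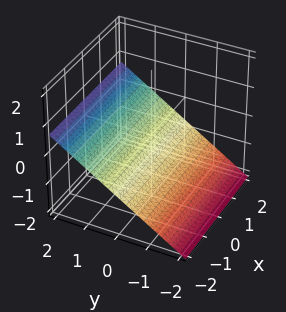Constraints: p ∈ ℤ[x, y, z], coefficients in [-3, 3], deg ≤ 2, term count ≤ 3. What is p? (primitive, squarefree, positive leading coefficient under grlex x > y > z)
First, degree: every cross-section is a straight line — this is a plane, so deg p = 1.
Next, reading off the gridlines: it crosses the y-axis at the gridline y = 1; no x-intercept at any integer in the box.
Finally, putting this together gives p.

2*y - 3*z - 2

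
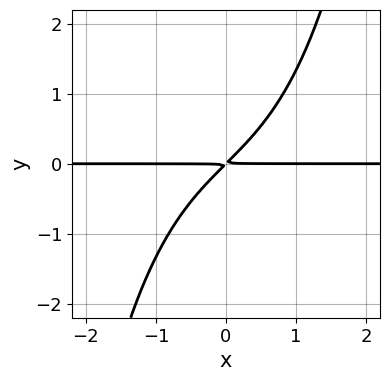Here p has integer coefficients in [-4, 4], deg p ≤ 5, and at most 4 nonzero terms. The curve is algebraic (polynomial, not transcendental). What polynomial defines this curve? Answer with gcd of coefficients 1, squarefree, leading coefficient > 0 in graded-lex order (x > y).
The degree is 4 — a generic line meets the curve in up to 4 points.
Reading off the gridlines: the visible x-axis segment lies entirely on the curve.
Assembling these constraints gives the stated polynomial.

x^3*y + 3*x*y - 3*y^2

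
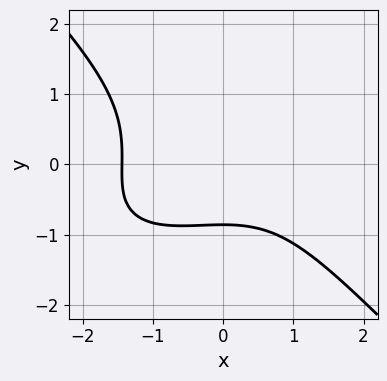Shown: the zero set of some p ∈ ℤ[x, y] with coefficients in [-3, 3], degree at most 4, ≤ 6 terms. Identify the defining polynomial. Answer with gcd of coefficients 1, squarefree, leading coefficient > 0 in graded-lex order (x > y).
x^3 - x^2*y + 2*y^3 + 2*y + 3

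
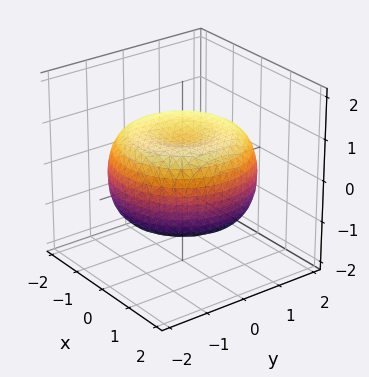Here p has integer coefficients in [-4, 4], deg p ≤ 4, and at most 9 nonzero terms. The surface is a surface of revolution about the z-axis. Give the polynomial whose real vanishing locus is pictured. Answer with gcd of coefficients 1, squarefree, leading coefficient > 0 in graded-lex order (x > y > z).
1. deg p = 4. A generic line meets the surface in up to 4 points.
2. Symmetries: the surface is invariant under rotation about z: p = q(x² + y², z).
3. Observable constraints: a circular section at z = 0 has radius between 1 and 2.
4. Assembling these constraints gives the stated polynomial.

x^4 + 2*x^2*y^2 + y^4 - 2*x^2 - 2*y^2 + 3*z^2 - 2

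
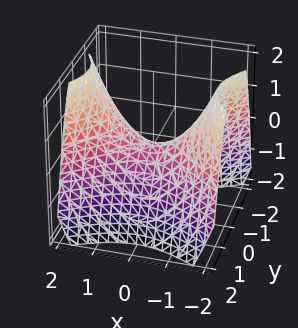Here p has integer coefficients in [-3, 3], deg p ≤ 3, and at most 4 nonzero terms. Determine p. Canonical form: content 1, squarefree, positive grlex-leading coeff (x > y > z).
2*x^2 - 3*y^2 - 3*z

1. Degree: a saddle surface; a quadric, so deg p = 2.
2. Symmetries: it's symmetric under x → −x, forcing even powers of x; the y ↦ −y reflection is a symmetry, so y appears only in even powers.
3. Reading off the gridlines: it crosses the y-axis at the gridline y = 0; it crosses the z-axis at the gridline z = 0; it crosses the x-axis at the gridline x = 0.
4. Matching integer coefficients to the picture gives p.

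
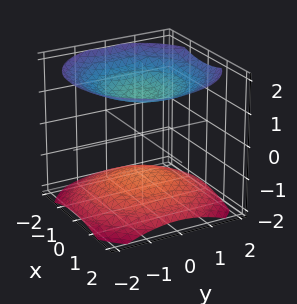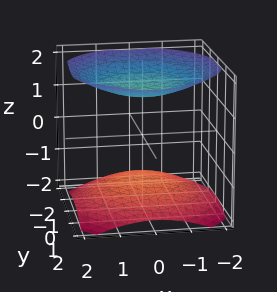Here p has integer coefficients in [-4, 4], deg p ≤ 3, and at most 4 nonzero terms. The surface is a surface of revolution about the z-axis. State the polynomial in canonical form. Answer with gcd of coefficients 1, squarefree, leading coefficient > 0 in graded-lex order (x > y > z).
First, the picture has 2 separate pieces.
Then, deg p = 2.
Next, by symmetry, the z-axis is an axis of rotation, so x and y enter only as x² + y².
Next, observable constraints: it misses every integer gridline on the y-axis; it misses every integer gridline on the x-axis.
Finally, putting this together gives p.

x^2 + y^2 - 2*z^2 + 3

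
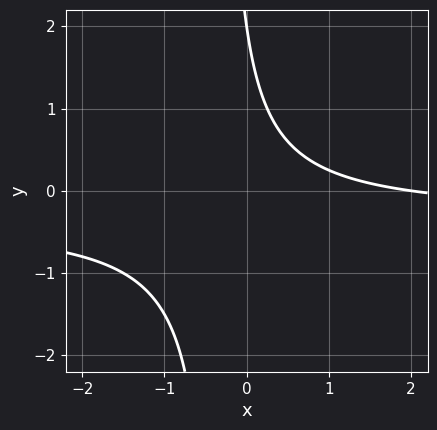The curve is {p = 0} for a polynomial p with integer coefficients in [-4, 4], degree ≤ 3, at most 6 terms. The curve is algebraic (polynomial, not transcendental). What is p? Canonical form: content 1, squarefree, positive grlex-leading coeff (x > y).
(a) Degree: a generic line meets the curve in up to 2 points, so deg p = 2.
(b) Observable constraints: it meets the x-axis at x = 2 (among the integer gridlines); it meets the y-axis at y = 2 (among the integer gridlines).
(c) Solving for integer coefficients yields p as stated.

3*x*y + x + y - 2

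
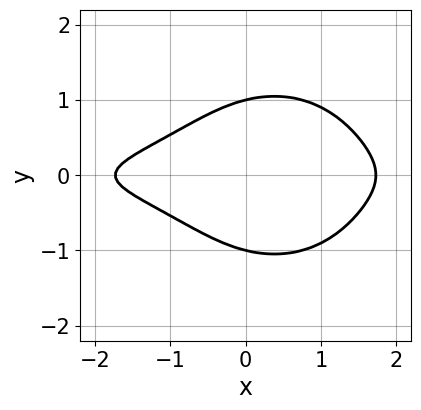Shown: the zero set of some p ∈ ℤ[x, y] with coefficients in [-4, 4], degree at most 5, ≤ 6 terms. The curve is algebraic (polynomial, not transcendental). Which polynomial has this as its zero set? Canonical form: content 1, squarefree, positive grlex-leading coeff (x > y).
(a) The degree is 4 — no degree-3 curve has this shape.
(b) Symmetries: the y ↦ −y reflection is a symmetry, so y appears only in even powers.
(c) Against the integer gridlines: the y-axis gridline crossings are at y ∈ {-1, 1}.
(d) Assembling these constraints gives the stated polynomial.

3*x^2*y^2 + 3*y^4 - 3*x*y^2 + x^2 - 3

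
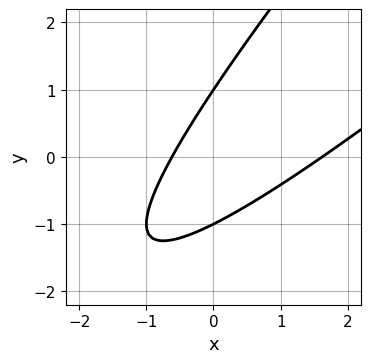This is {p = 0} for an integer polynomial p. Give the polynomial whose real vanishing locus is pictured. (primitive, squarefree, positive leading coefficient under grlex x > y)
First, the degree is 2 — no degree-1 curve has this shape.
Then, checking where it meets the axes: the y-axis gridline crossings are at y ∈ {-1, 1}.
Finally, these observations pin down the coefficients.

x^2 - 2*x*y + y^2 - x - 1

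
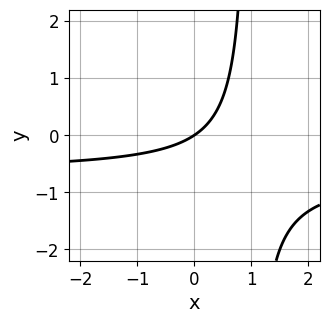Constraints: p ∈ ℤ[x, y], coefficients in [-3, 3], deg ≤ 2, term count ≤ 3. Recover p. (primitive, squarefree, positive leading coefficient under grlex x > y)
1. deg p = 2. A generic line meets the curve in up to 2 points.
2. From the visible intercepts: it meets the y-axis at y = 0 (among the integer gridlines); it meets the x-axis at x = 0 (among the integer gridlines).
3. Assembling these constraints gives the stated polynomial.

3*x*y + 2*x - 3*y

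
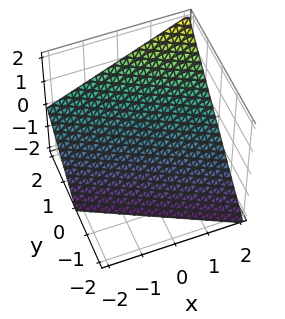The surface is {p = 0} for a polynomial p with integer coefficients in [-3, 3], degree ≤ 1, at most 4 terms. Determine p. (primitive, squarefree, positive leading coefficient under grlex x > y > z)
First, the degree is 1 — every cross-section is a straight line — this is a plane.
Next, from the visible intercepts: one z-axis crossing is at z = -1; it crosses the x-axis at the gridline x = 2; it meets the y-axis at y = 1 (among the integer gridlines).
Finally, fitting integer coefficients to these (and the overall shape) gives p.

x + 2*y - 2*z - 2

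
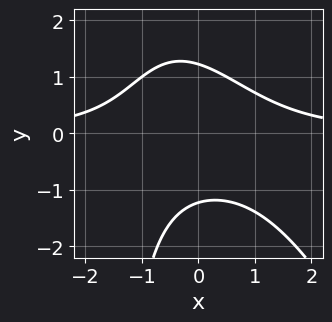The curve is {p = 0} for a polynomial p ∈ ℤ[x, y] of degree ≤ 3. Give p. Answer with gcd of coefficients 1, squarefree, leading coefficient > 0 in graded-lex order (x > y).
2*x^2*y + x*y^2 + 2*y^2 - 3

1. deg p = 3. The shape is more complex than any degree-2 curve.
2. Observable constraints: no x-intercept at any integer in the box.
3. Matching integer coefficients to the picture gives p.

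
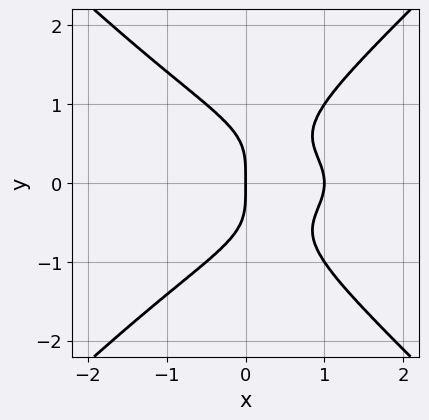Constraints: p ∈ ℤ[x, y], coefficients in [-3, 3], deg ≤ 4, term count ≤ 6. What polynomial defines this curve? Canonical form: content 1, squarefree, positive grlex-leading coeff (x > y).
First, the degree is 4 — no degree-3 curve has this shape.
Then, symmetries: mirror symmetry y ↦ −y ⇒ only even powers of y.
Next, from the visible intercepts: among the integer gridlines, it crosses the x-axis at x ∈ {0, 1}; it crosses the y-axis at the gridline y = 0.
Finally, fitting integer coefficients to these (and the overall shape) gives p.

x^2*y^2 - y^4 + x^2 - x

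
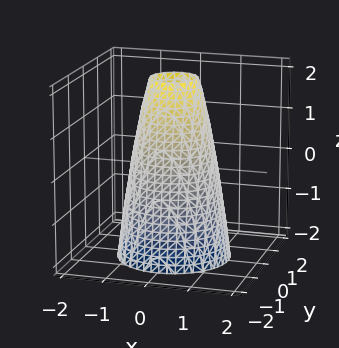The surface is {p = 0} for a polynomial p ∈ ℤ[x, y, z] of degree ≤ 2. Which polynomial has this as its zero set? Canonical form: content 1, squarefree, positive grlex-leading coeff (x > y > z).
3*x^2 + 3*y^2 + z - 3

(a) deg p = 2.
(b) By symmetry, every cross-section ⟂ z is a circle, so x, y appear only via x² + y².
(c) Observable constraints: the x-axis gridline crossings are at x ∈ {-1, 1}; the y-axis gridline crossings are at y ∈ {-1, 1}; a circular section at z = -1 has radius between 1 and 2; the surface avoids every integer z-axis point in the box.
(d) The integer polynomial consistent with all of this is the stated p.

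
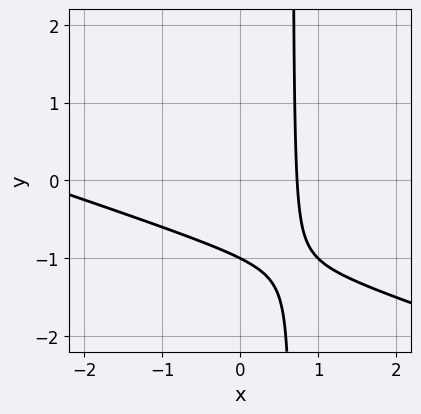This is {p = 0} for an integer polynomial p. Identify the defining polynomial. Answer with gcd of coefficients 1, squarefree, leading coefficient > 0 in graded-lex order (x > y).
x^2 + 3*x*y + 2*x - 2*y - 2

(a) deg p = 2. No degree-1 curve has this shape.
(b) Against the integer gridlines: it meets the y-axis at y = -1 (among the integer gridlines).
(c) The integer polynomial consistent with all of this is the stated p.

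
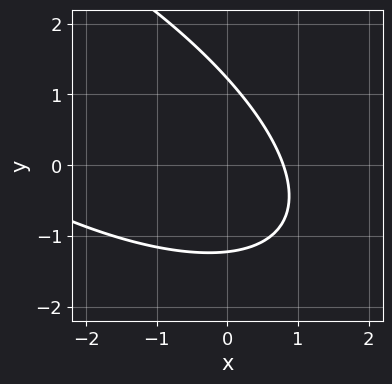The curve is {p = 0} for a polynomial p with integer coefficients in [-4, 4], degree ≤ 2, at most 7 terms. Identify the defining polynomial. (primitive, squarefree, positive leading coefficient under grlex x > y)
x^2 + 2*x*y + 2*y^2 + 3*x - 3

1. Degree: a generic line meets the curve in up to 2 points, so deg p = 2.
2. Solving for integer coefficients yields p as stated.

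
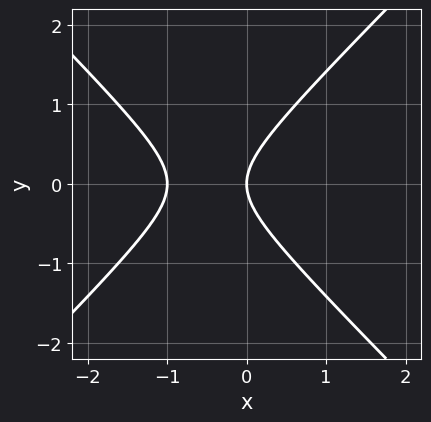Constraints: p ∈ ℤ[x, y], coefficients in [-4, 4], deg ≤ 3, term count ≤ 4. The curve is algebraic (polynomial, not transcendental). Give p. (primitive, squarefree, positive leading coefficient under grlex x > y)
x^2 - y^2 + x

1. The degree is 2 — no degree-1 curve has this shape.
2. Symmetries: the y ↦ −y reflection is a symmetry, so y appears only in even powers.
3. Against the integer gridlines: it crosses the y-axis at the gridline y = 0; the x-axis gridline crossings are at x ∈ {-1, 0}.
4. These observations pin down the coefficients.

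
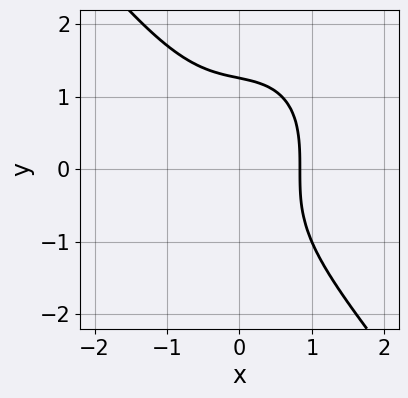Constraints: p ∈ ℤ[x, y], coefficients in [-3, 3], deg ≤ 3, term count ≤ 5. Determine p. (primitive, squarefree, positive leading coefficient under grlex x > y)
The degree is 3 — the shape is more complex than any degree-2 curve.
The integer polynomial consistent with all of this is the stated p.

2*x^3 + y^3 + x - 2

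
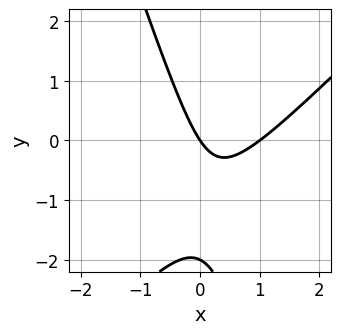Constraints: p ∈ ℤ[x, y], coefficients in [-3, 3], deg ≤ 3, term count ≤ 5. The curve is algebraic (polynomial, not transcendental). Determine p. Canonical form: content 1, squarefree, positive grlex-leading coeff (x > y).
3*x^2 - 2*x*y - y^2 - 3*x - 2*y

The degree is 2 — the shape is more complex than any degree-1 curve.
Reading off the gridlines: among the integer gridlines, it crosses the x-axis at x ∈ {0, 1}; the y-axis gridline crossings are at y ∈ {-2, 0}.
The integer polynomial consistent with all of this is the stated p.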